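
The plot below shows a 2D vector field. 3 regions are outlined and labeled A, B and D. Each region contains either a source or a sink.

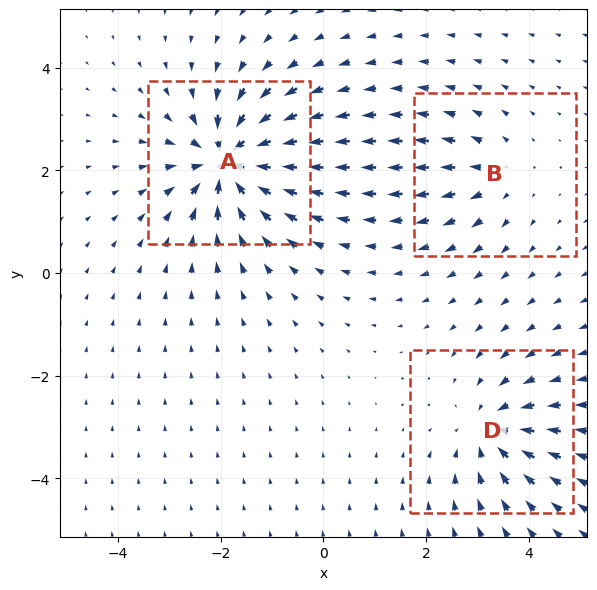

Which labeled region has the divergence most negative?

Divergence at each region's feature centre — A: about -6, B: about +2, D: about -4. Region A is most negative.

A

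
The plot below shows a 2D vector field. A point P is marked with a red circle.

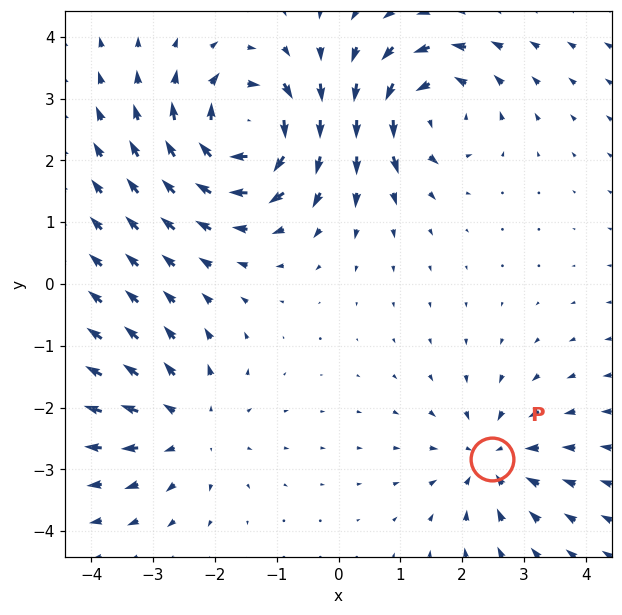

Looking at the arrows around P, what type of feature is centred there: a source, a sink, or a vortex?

At P (2.5, -2.8) the arrows converge inward. Divergence about -4, curl ≈0 — negative divergence with near-zero curl is a sink.

sink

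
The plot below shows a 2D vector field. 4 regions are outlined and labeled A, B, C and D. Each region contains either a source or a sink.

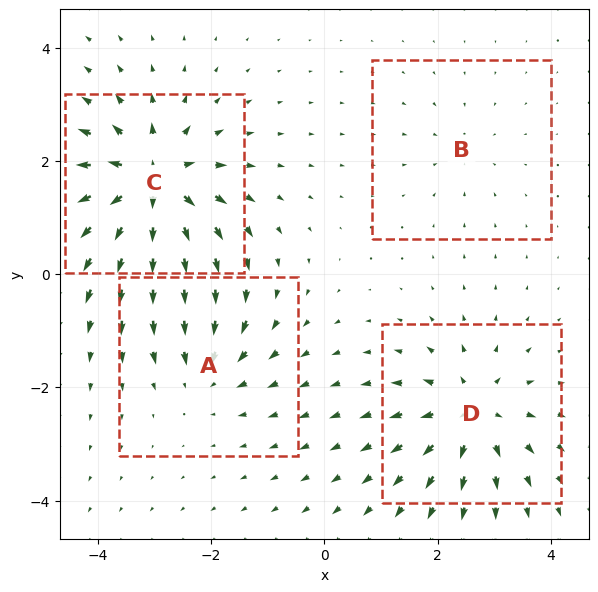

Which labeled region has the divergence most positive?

Divergence at each region's feature centre — A: about -4, B: about -2, C: about +8, D: about +6. Region C is most positive.

C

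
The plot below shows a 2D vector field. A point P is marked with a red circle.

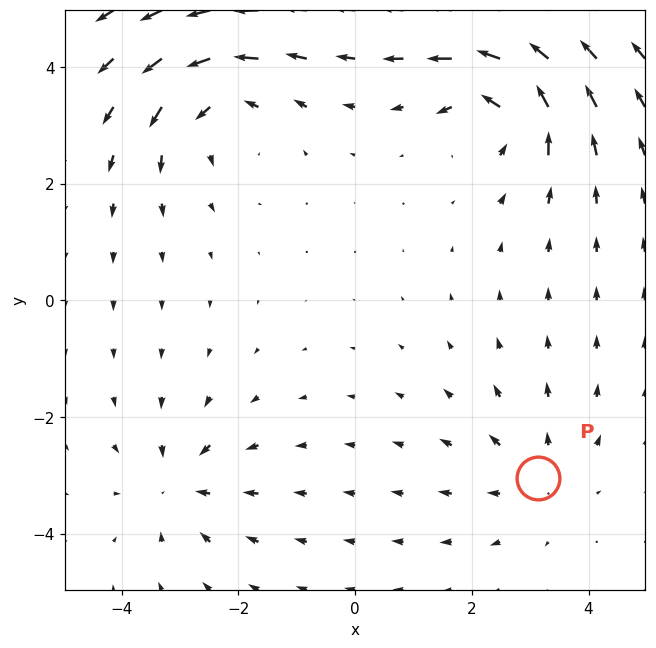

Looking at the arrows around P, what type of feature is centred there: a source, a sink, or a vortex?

source

At P (3.1, -3.0) the arrows spread outward. Divergence about +2, curl ≈0 — positive divergence with near-zero curl is a source.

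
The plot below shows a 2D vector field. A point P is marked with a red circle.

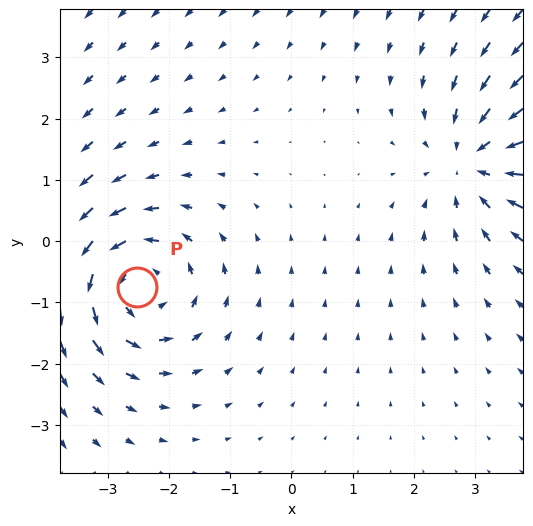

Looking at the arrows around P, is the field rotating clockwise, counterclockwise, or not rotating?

Near P at (-2.5, -0.7) the arrows circulate counterclockwise. The curl (z-component) there is about +4; positive curl means counterclockwise rotation.

counterclockwise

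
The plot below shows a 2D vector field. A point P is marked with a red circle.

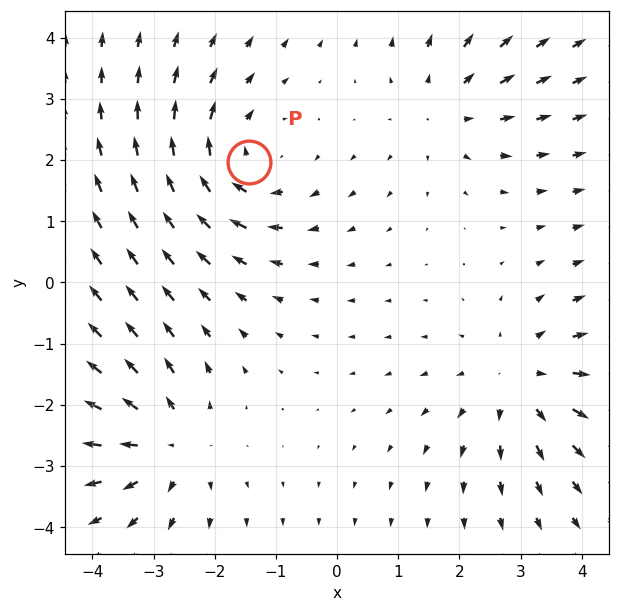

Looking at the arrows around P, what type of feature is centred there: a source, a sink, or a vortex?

At P (-1.4, 2.0) the arrows circulate clockwise. Divergence ≈0, curl about -4 — near-zero divergence with nonzero curl is a vortex.

vortex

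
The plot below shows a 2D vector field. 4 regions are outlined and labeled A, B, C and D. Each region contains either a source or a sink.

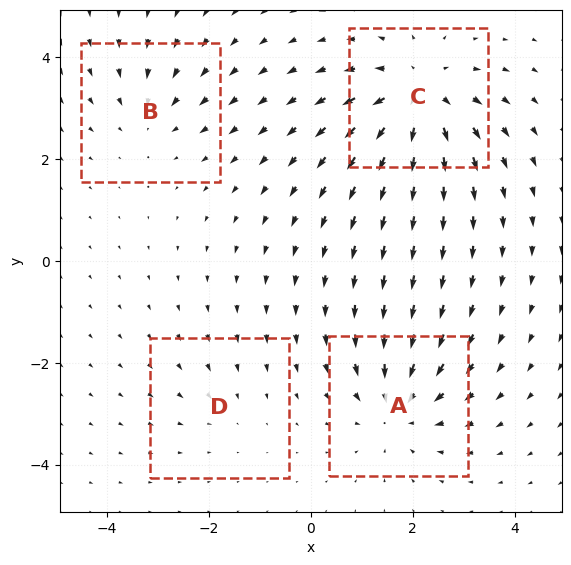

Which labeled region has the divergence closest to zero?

D

Divergence at each region's feature centre — A: about -5, B: about -3, C: about +6, D: about -2. Region D is closest to zero.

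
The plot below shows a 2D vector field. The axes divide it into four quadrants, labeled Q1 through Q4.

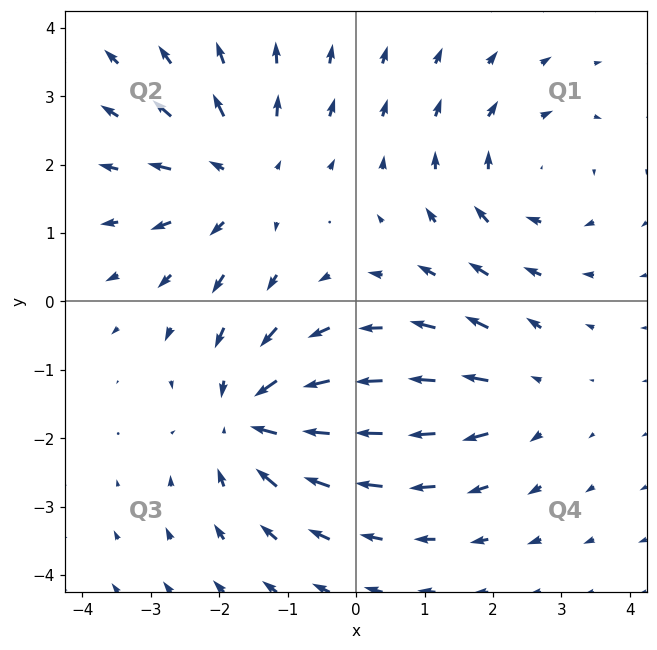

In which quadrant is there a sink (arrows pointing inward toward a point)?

The sink sits at approximately (-1.5, -1.7), which lies in quadrant Q3. The divergence there is about -6, negative as expected for a sink.

Q3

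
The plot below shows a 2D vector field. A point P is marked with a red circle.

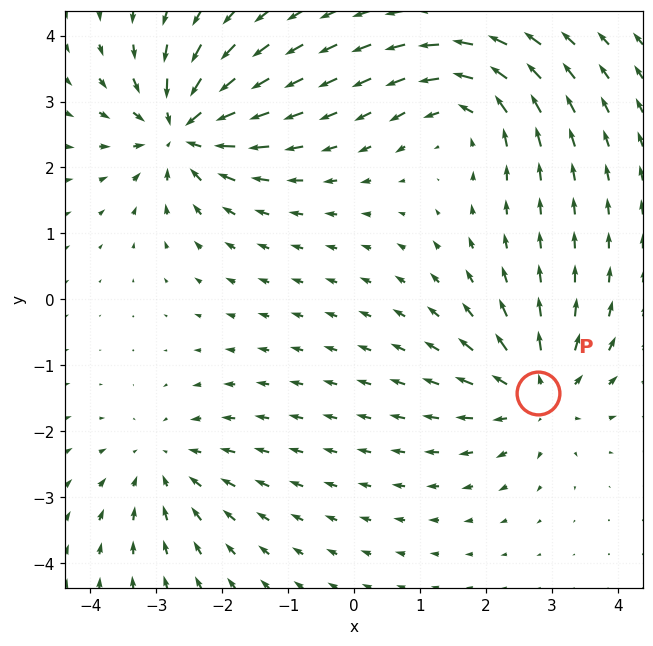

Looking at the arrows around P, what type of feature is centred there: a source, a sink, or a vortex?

At P (2.8, -1.4) the arrows spread outward. Divergence about +5, curl ≈0 — positive divergence with near-zero curl is a source.

source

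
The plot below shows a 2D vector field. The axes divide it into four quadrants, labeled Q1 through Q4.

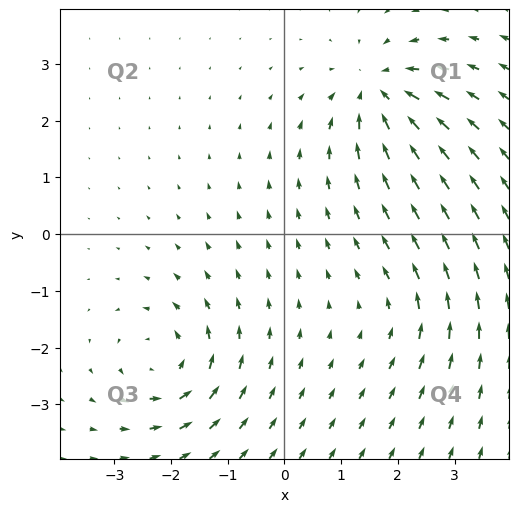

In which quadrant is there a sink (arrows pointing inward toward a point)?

Q1

The sink sits at approximately (1.7, 2.5), which lies in quadrant Q1. The divergence there is about -6, negative as expected for a sink.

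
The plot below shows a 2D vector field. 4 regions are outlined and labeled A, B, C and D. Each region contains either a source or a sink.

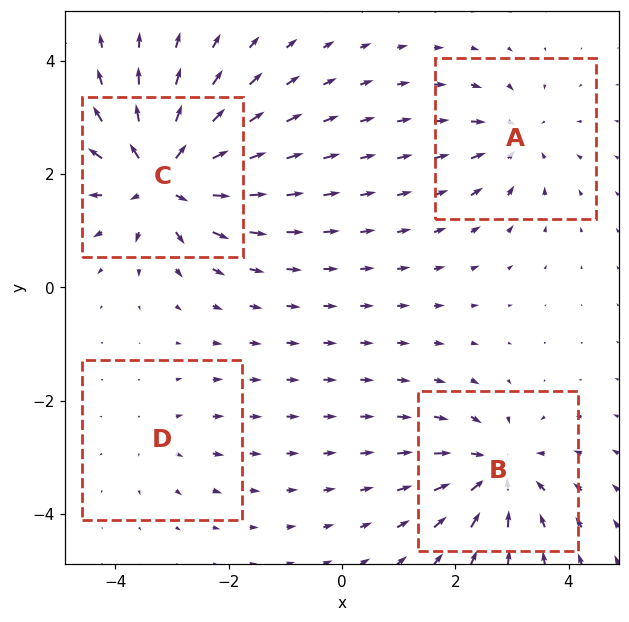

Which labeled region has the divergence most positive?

C

Divergence at each region's feature centre — A: about -4, B: about -6, C: about +8, D: about +2. Region C is most positive.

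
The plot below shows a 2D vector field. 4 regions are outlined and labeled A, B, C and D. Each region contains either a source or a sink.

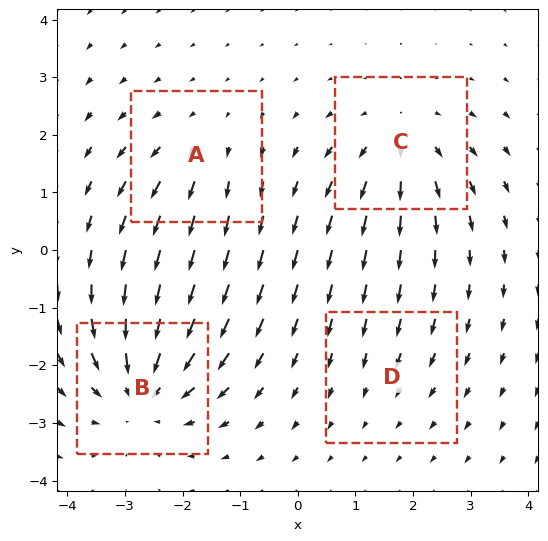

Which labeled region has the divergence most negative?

Divergence at each region's feature centre — A: about +3, B: about -6, C: about +4, D: about -2. Region B is most negative.

B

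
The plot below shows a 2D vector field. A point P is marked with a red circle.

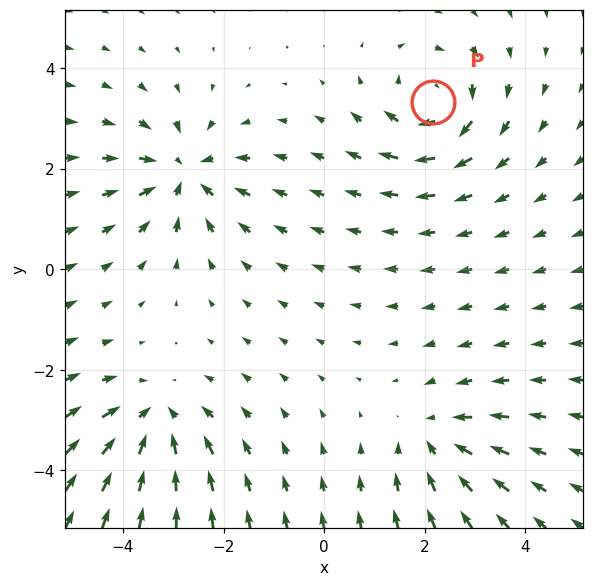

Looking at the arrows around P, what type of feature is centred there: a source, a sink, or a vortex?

At P (2.2, 3.3) the arrows circulate clockwise. Divergence ≈0, curl about -5 — near-zero divergence with nonzero curl is a vortex.

vortex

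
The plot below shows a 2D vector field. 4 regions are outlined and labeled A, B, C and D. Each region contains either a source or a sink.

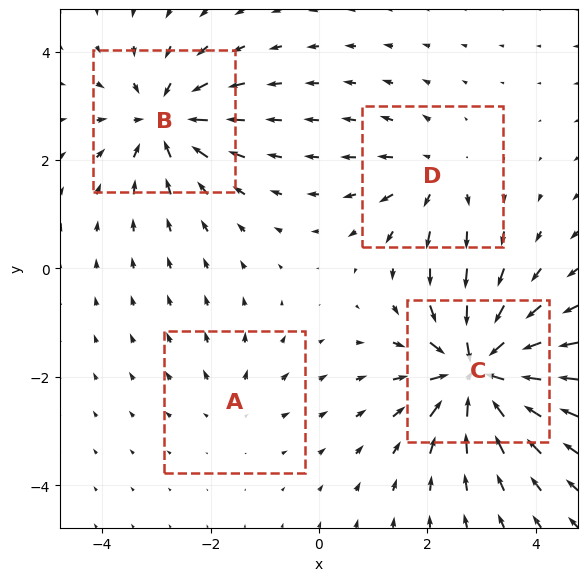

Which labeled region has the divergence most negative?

Divergence at each region's feature centre — A: about +2, B: about -6, C: about -9, D: about +4. Region C is most negative.

C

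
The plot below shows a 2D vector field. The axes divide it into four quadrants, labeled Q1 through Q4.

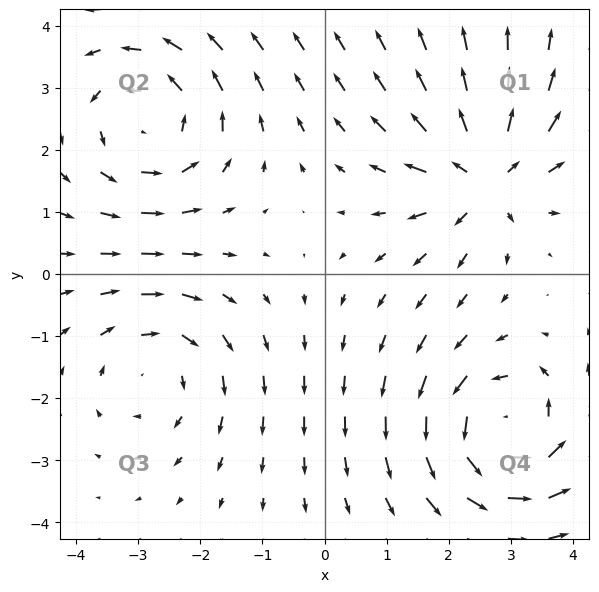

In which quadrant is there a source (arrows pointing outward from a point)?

The source sits at approximately (2.6, 1.6), which lies in quadrant Q1. The divergence there is about +5, positive as expected for a source.

Q1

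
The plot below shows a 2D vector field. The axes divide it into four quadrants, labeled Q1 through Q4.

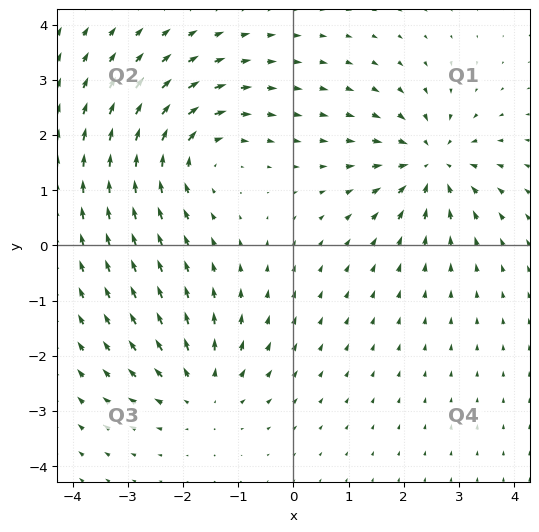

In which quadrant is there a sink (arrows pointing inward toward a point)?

Q1

The sink sits at approximately (2.5, 1.5), which lies in quadrant Q1. The divergence there is about -6, negative as expected for a sink.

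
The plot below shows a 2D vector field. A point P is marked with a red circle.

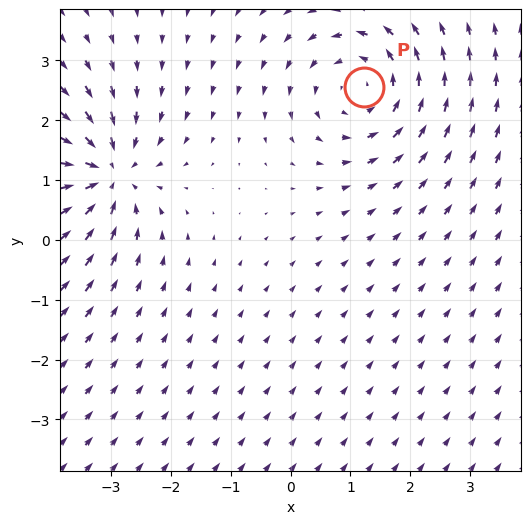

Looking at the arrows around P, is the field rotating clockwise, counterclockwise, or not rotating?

Near P at (1.2, 2.5) the arrows circulate counterclockwise. The curl (z-component) there is about +2; positive curl means counterclockwise rotation.

counterclockwise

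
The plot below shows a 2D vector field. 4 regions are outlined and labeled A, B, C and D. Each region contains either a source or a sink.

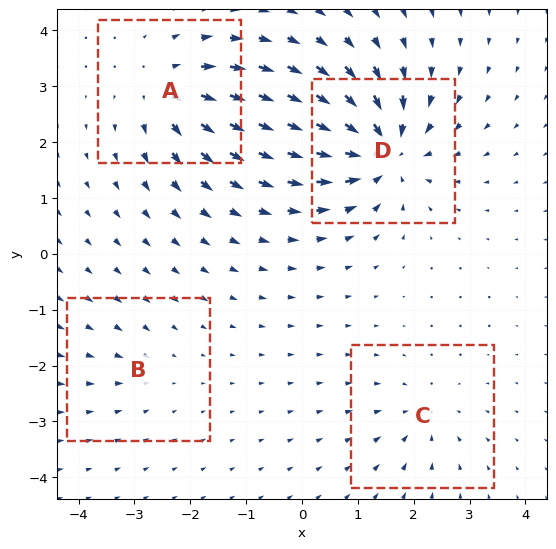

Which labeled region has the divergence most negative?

Divergence at each region's feature centre — A: about +6, B: about -2, C: about -4, D: about -9. Region D is most negative.

D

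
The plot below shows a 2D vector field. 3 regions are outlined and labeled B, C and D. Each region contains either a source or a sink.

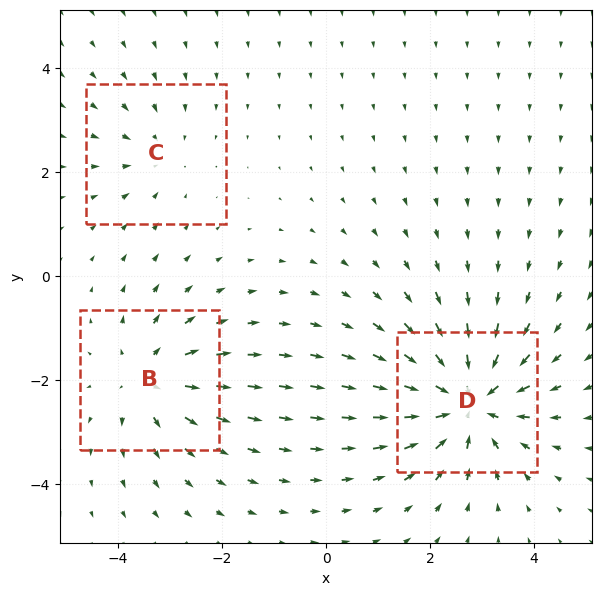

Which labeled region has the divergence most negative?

Divergence at each region's feature centre — B: about +3, C: about -2, D: about -5. Region D is most negative.

D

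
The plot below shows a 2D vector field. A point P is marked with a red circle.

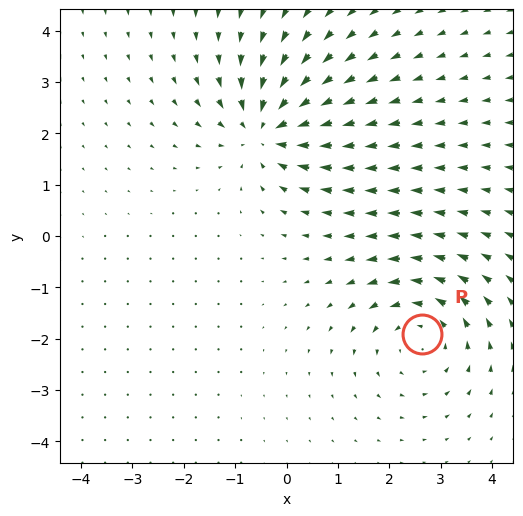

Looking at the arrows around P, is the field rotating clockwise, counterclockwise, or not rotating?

Near P at (2.6, -1.9) the arrows circulate counterclockwise. The curl (z-component) there is about +4; positive curl means counterclockwise rotation.

counterclockwise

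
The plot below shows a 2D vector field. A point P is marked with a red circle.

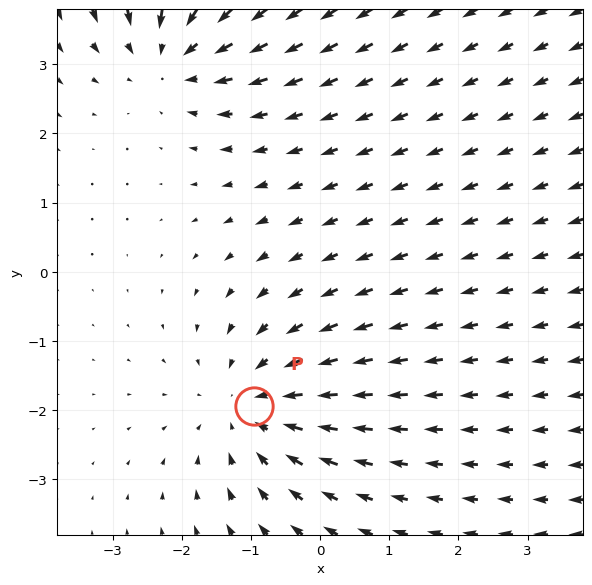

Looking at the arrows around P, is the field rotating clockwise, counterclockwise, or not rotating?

not rotating

Near P at (-1.0, -1.9) the arrows show no circulation. The curl there is ≈0.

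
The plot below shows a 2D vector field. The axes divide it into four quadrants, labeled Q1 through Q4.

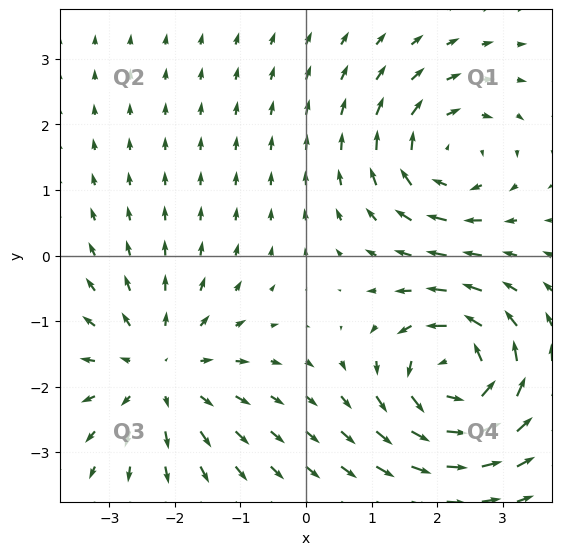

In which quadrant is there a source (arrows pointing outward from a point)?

The source sits at approximately (-2.2, -1.8), which lies in quadrant Q3. The divergence there is about +3, positive as expected for a source.

Q3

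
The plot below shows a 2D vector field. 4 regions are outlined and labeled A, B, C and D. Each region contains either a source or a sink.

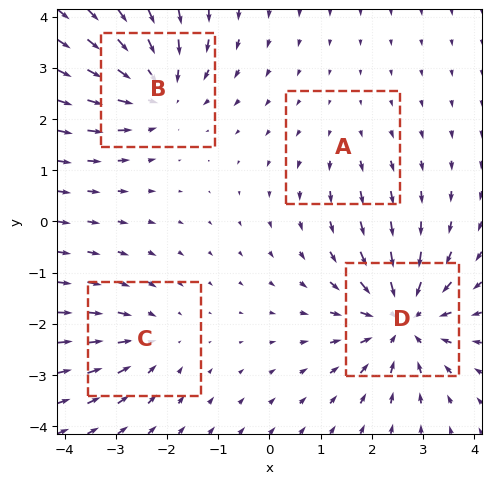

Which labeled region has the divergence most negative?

Divergence at each region's feature centre — A: about +2, B: about -5, C: about -3, D: about -6. Region D is most negative.

D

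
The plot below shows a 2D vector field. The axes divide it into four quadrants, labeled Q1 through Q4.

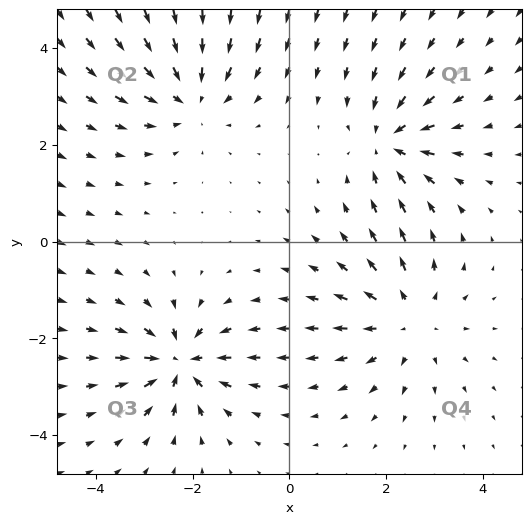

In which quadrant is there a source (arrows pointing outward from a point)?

The source sits at approximately (2.5, -1.6), which lies in quadrant Q4. The divergence there is about +4, positive as expected for a source.

Q4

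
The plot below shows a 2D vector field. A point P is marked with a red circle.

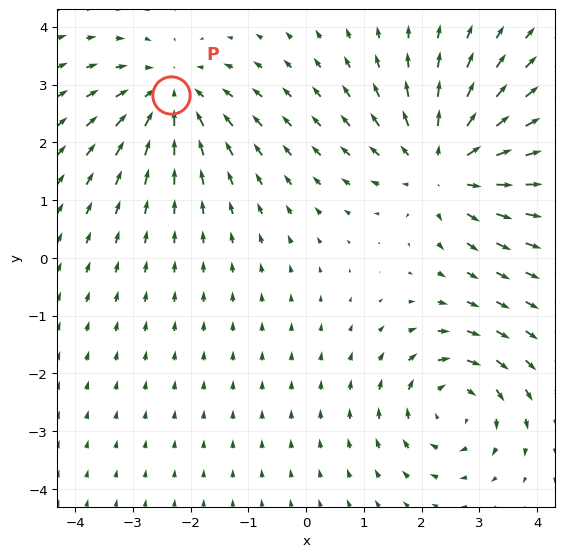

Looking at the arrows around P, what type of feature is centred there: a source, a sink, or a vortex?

sink

At P (-2.3, 2.8) the arrows converge inward. Divergence about -4, curl ≈0 — negative divergence with near-zero curl is a sink.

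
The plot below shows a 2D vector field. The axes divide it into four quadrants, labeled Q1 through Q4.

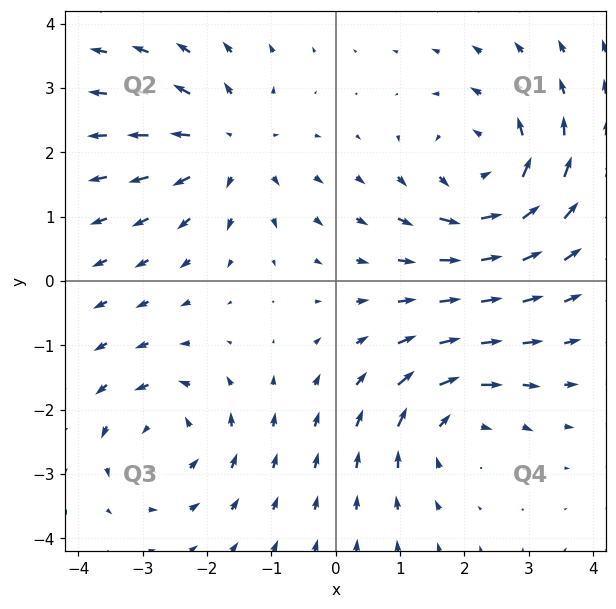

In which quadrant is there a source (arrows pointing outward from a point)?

Q2

The source sits at approximately (-1.6, 2.1), which lies in quadrant Q2. The divergence there is about +4, positive as expected for a source.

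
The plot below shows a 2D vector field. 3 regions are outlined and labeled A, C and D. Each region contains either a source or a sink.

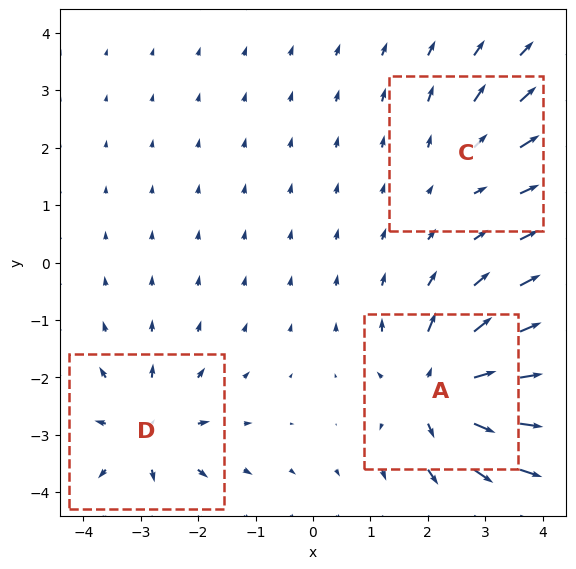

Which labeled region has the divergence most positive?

A

Divergence at each region's feature centre — A: about +6, C: about +2, D: about +4. Region A is most positive.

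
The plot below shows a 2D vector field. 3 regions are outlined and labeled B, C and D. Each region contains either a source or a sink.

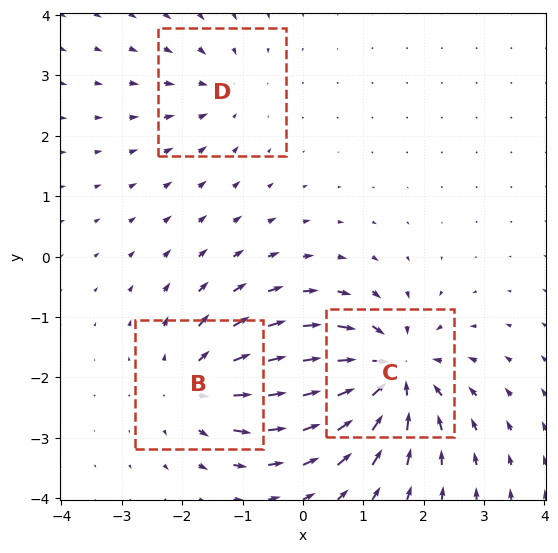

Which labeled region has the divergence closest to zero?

Divergence at each region's feature centre — B: about +4, C: about -5, D: about -2. Region D is closest to zero.

D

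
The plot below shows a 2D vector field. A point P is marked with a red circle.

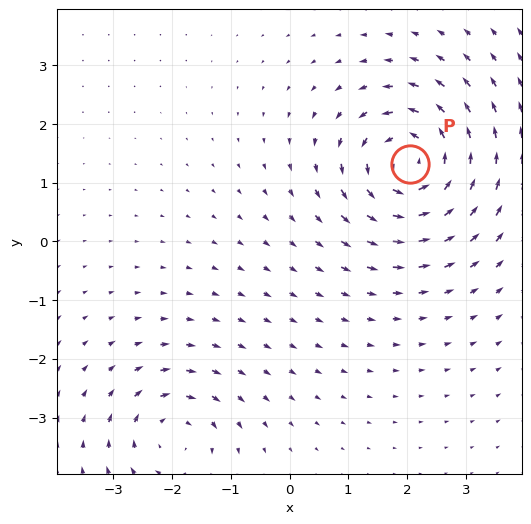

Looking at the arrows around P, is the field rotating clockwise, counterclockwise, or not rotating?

Near P at (2.0, 1.3) the arrows circulate counterclockwise. The curl (z-component) there is about +6; positive curl means counterclockwise rotation.

counterclockwise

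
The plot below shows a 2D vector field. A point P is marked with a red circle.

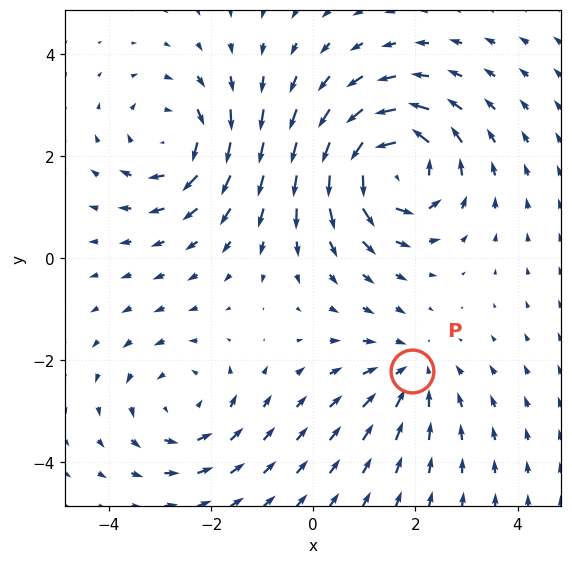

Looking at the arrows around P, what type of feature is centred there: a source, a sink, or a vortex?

sink

At P (1.9, -2.2) the arrows converge inward. Divergence about -2, curl ≈0 — negative divergence with near-zero curl is a sink.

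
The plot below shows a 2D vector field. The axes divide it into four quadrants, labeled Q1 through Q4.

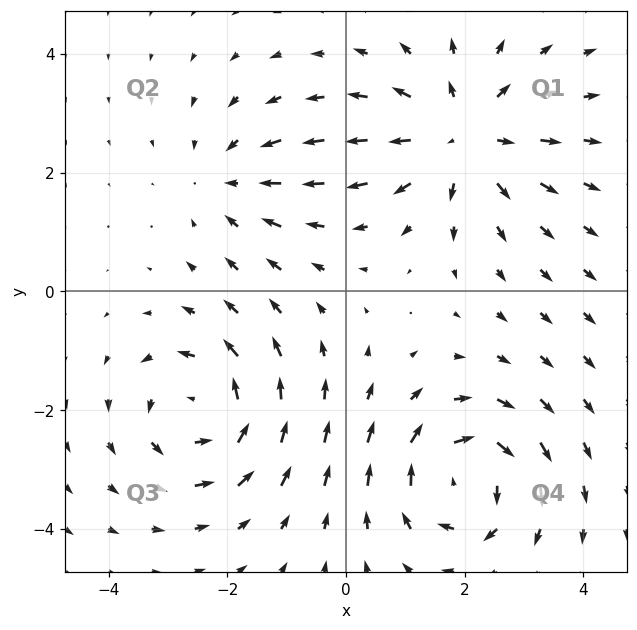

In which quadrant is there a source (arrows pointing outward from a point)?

The source sits at approximately (2.0, 2.6), which lies in quadrant Q1. The divergence there is about +4, positive as expected for a source.

Q1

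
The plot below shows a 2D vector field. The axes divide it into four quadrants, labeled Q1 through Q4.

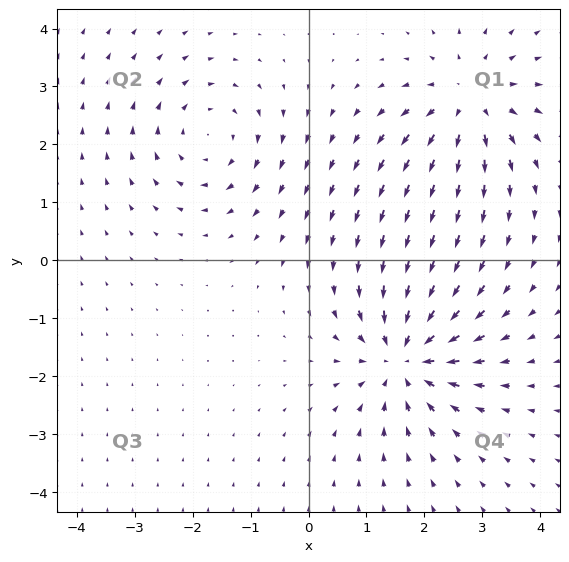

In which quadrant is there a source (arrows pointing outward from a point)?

The source sits at approximately (2.8, 2.7), which lies in quadrant Q1. The divergence there is about +4, positive as expected for a source.

Q1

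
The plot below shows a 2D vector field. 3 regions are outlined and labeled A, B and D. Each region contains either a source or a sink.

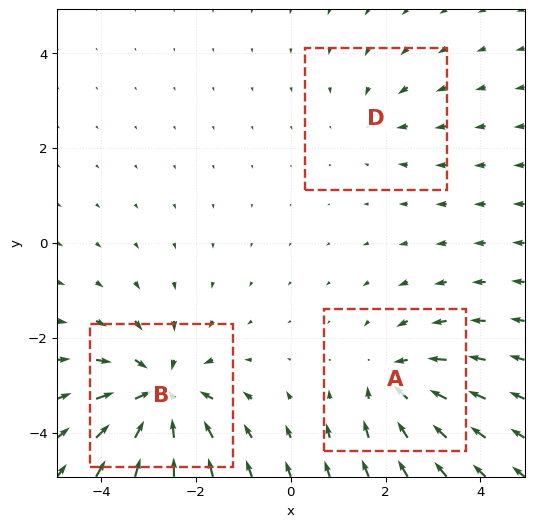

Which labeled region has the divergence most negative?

B

Divergence at each region's feature centre — A: about -3, B: about -5, D: about -2. Region B is most negative.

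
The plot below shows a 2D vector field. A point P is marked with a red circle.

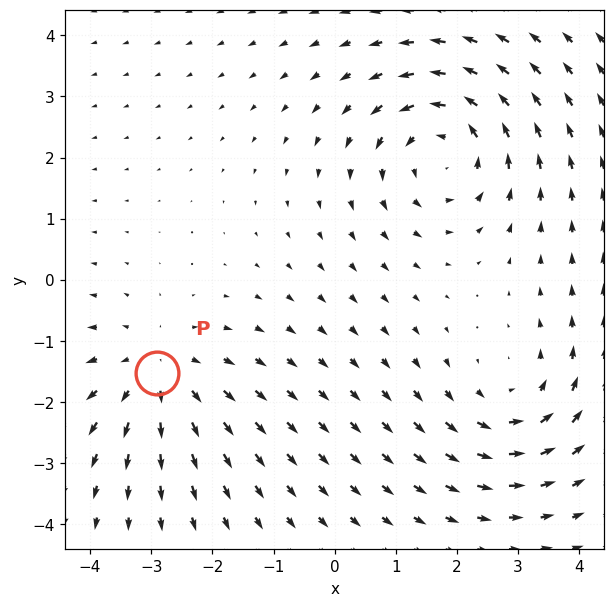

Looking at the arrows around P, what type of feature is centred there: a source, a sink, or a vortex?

At P (-2.9, -1.5) the arrows spread outward. Divergence about +3, curl ≈0 — positive divergence with near-zero curl is a source.

source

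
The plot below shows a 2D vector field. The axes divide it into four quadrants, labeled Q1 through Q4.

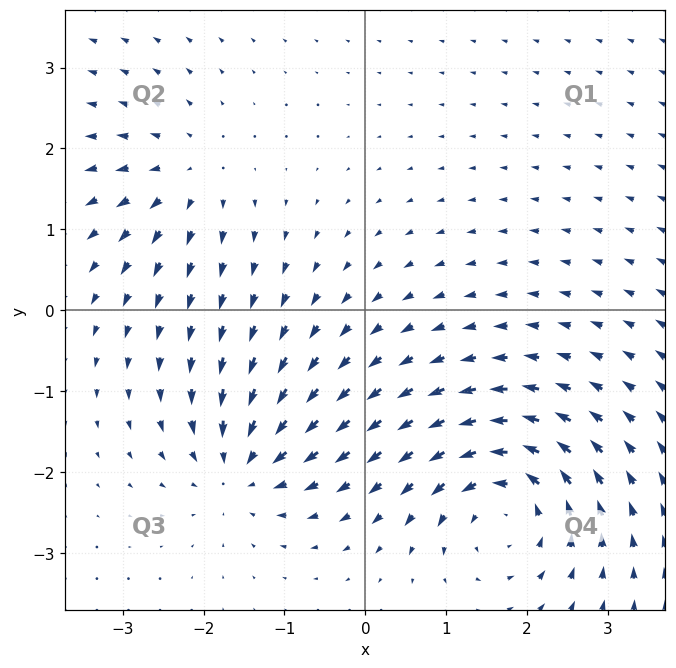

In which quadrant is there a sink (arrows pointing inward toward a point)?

The sink sits at approximately (-1.5, -1.9), which lies in quadrant Q3. The divergence there is about -5, negative as expected for a sink.

Q3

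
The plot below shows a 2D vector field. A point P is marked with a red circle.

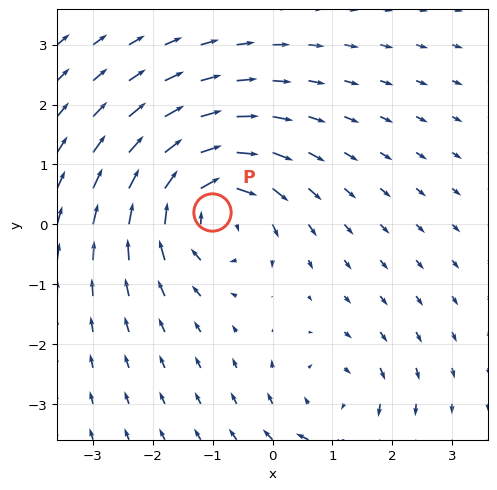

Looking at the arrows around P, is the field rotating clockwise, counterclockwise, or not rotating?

Near P at (-1.0, 0.2) the arrows circulate clockwise. The curl (z-component) there is about -6; negative curl means clockwise rotation.

clockwise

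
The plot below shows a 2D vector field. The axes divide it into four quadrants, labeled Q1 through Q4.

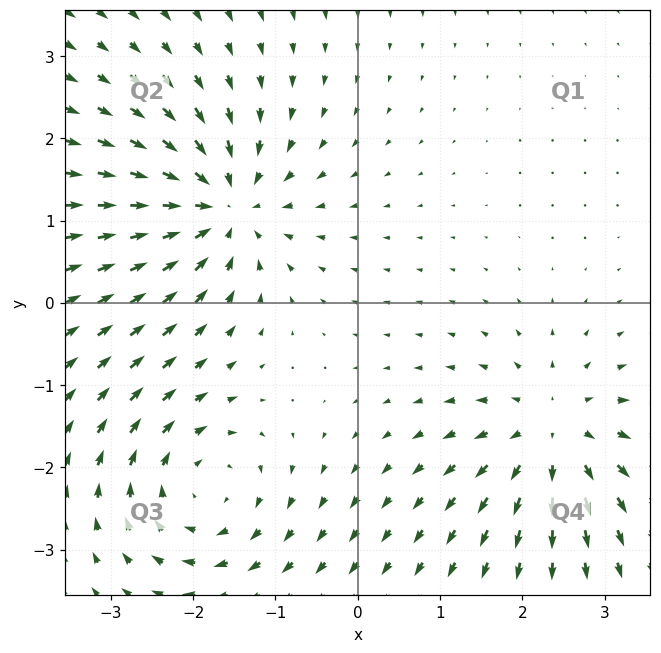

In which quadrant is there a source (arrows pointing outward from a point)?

The source sits at approximately (2.4, -1.6), which lies in quadrant Q4. The divergence there is about +4, positive as expected for a source.

Q4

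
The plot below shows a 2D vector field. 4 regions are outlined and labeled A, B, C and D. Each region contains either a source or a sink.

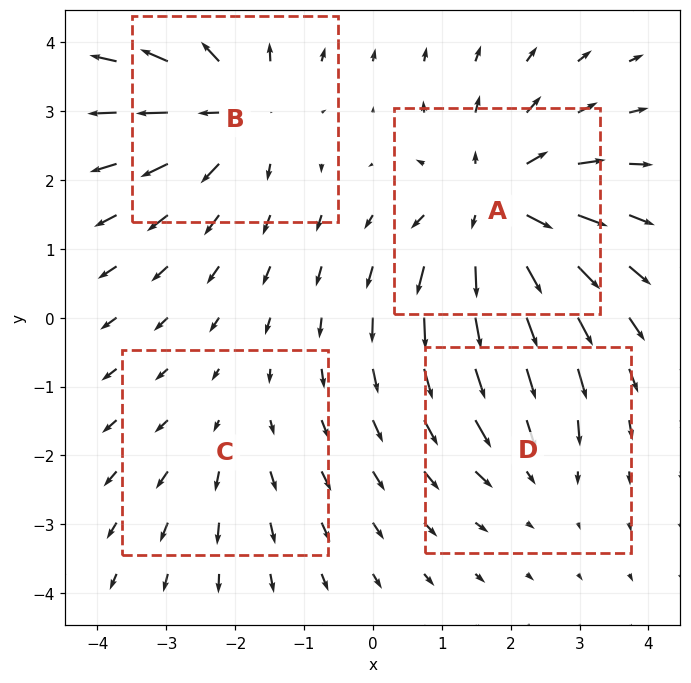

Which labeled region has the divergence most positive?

A

Divergence at each region's feature centre — A: about +6, B: about +5, C: about +2, D: about -3. Region A is most positive.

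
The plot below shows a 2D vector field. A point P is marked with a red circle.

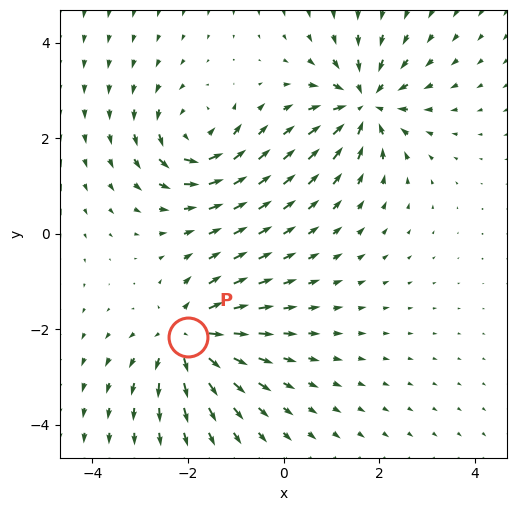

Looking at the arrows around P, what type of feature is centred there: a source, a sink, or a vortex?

At P (-2.0, -2.2) the arrows spread outward. Divergence about +4, curl ≈0 — positive divergence with near-zero curl is a source.

source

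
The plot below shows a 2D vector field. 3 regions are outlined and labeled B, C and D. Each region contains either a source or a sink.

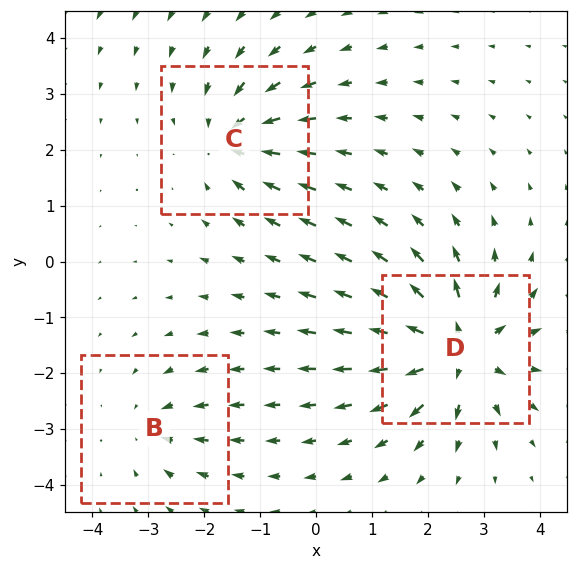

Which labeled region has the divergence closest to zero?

B

Divergence at each region's feature centre — B: about -2, C: about -4, D: about +5. Region B is closest to zero.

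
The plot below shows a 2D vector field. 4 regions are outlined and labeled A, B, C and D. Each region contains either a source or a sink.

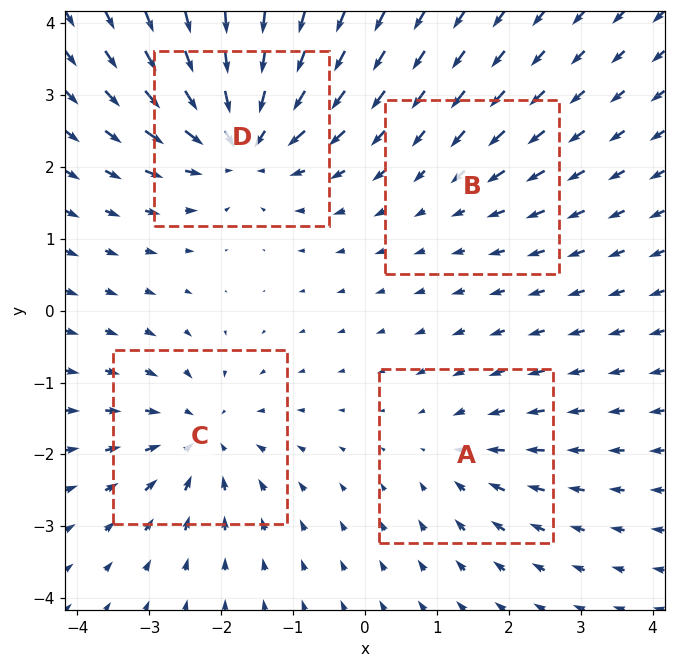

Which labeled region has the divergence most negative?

D

Divergence at each region's feature centre — A: about -3, B: about -2, C: about -5, D: about -8. Region D is most negative.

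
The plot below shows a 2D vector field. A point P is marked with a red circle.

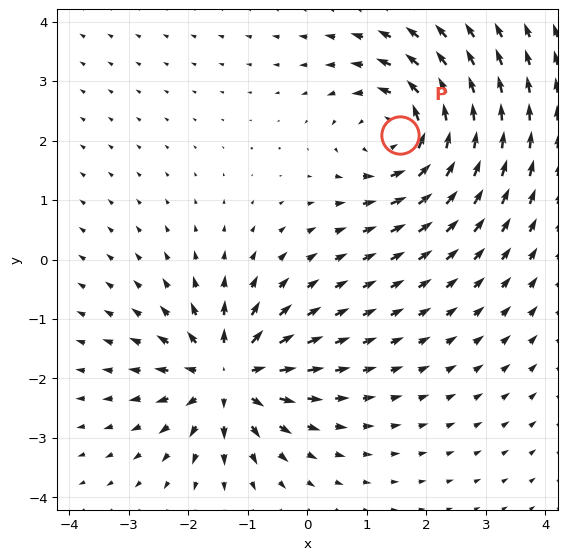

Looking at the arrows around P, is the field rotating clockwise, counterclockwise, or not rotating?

Near P at (1.6, 2.1) the arrows circulate counterclockwise. The curl (z-component) there is about +5; positive curl means counterclockwise rotation.

counterclockwise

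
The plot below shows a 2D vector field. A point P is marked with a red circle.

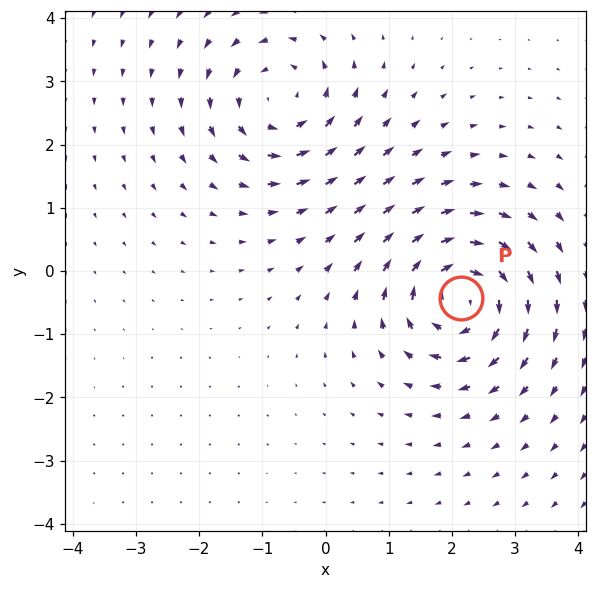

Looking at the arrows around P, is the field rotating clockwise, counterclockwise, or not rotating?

clockwise

Near P at (2.1, -0.4) the arrows circulate clockwise. The curl (z-component) there is about -5; negative curl means clockwise rotation.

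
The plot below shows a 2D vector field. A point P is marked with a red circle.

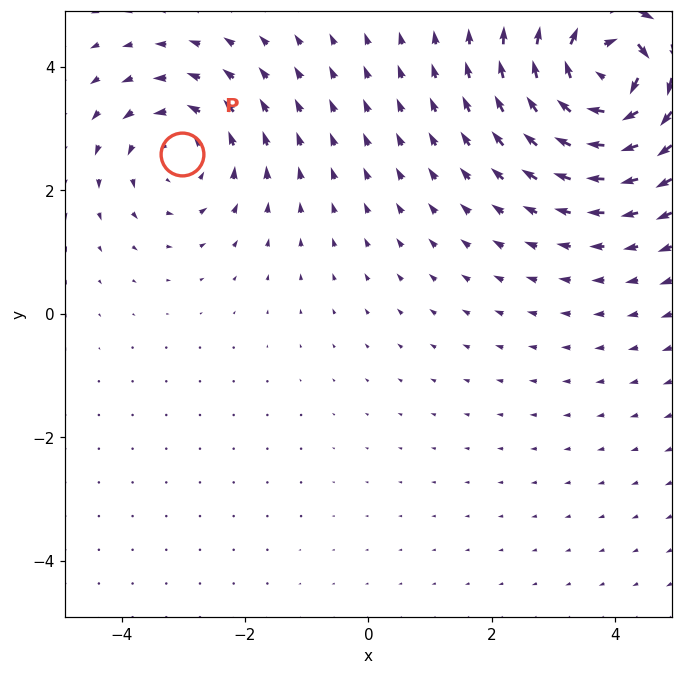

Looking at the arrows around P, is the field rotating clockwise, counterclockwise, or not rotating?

Near P at (-3.0, 2.6) the arrows circulate counterclockwise. The curl (z-component) there is about +3; positive curl means counterclockwise rotation.

counterclockwise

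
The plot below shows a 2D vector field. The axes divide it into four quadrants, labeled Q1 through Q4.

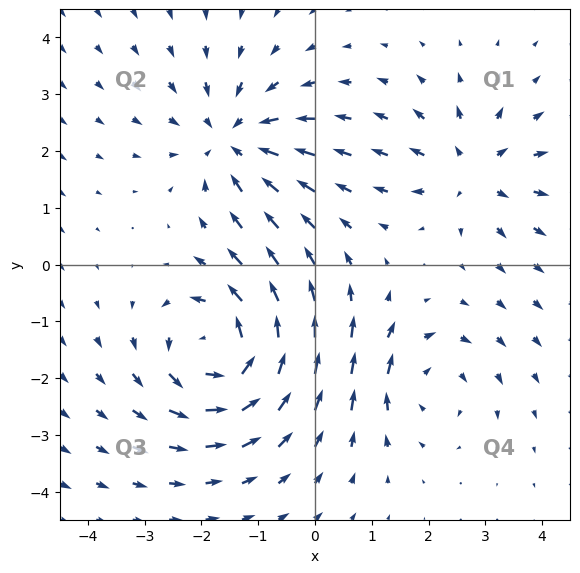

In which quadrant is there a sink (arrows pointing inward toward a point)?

The sink sits at approximately (-1.4, 2.2), which lies in quadrant Q2. The divergence there is about -4, negative as expected for a sink.

Q2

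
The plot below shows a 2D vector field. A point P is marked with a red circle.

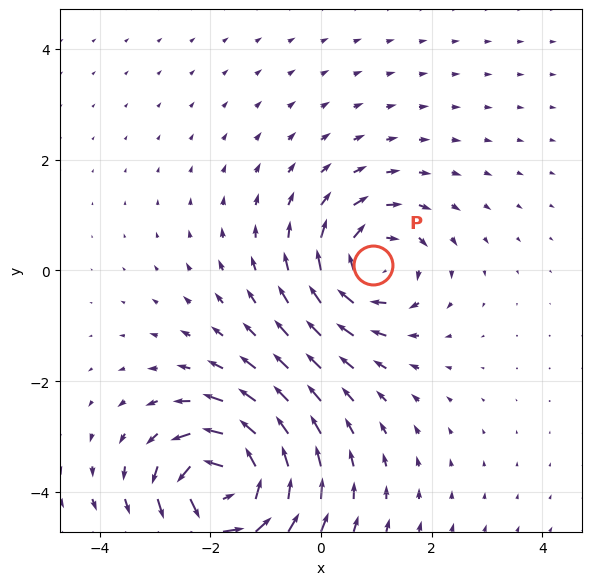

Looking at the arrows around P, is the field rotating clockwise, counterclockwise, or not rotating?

Near P at (0.9, 0.1) the arrows circulate clockwise. The curl (z-component) there is about -4; negative curl means clockwise rotation.

clockwise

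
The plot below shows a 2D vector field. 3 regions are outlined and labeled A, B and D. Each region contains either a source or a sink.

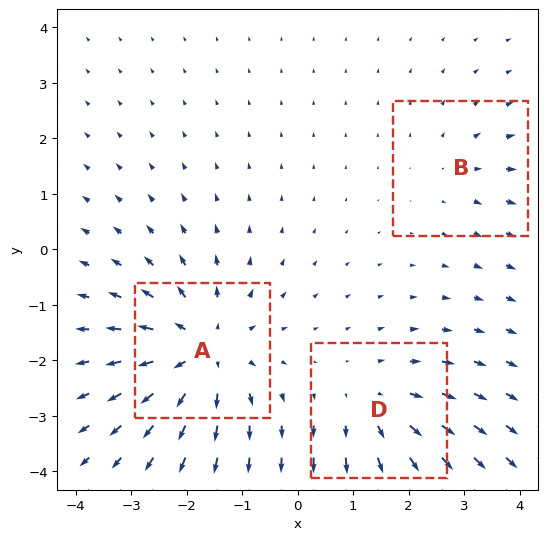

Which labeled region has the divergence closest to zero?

Divergence at each region's feature centre — A: about +5, B: about +2, D: about +3. Region B is closest to zero.

B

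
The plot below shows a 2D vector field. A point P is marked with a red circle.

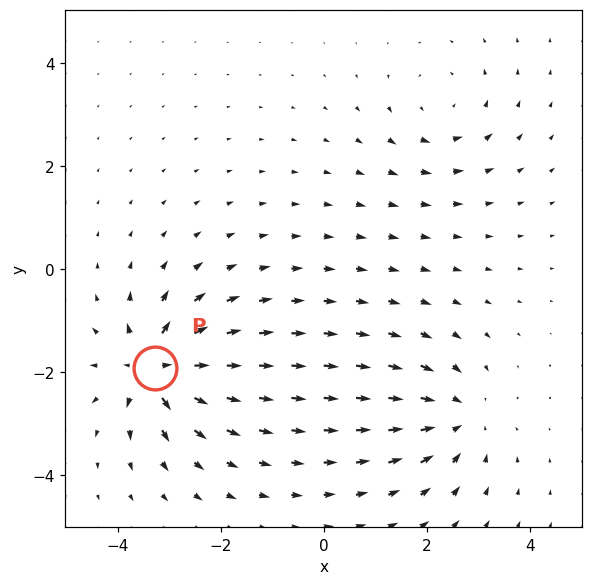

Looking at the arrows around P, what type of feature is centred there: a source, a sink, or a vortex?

At P (-3.3, -1.9) the arrows spread outward. Divergence about +7, curl ≈0 — positive divergence with near-zero curl is a source.

source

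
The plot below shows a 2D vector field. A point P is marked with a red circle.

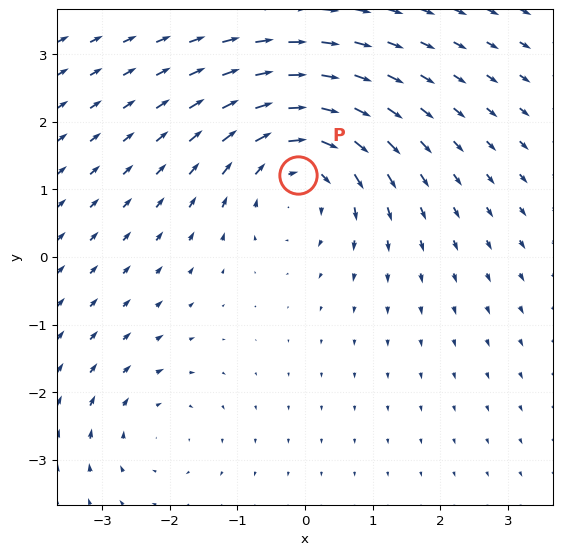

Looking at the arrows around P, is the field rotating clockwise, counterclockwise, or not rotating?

Near P at (-0.1, 1.2) the arrows circulate clockwise. The curl (z-component) there is about -5; negative curl means clockwise rotation.

clockwise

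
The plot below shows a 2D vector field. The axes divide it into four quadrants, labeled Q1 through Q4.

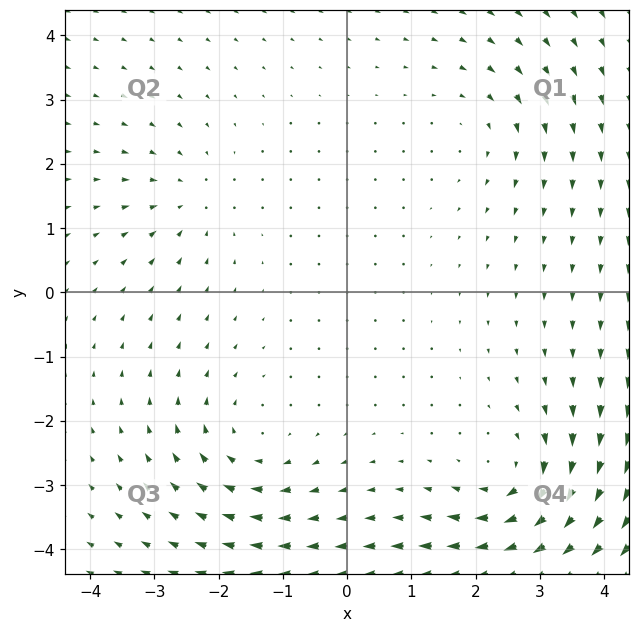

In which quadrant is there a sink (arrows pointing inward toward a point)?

Q2

The sink sits at approximately (-2.5, 1.4), which lies in quadrant Q2. The divergence there is about -3, negative as expected for a sink.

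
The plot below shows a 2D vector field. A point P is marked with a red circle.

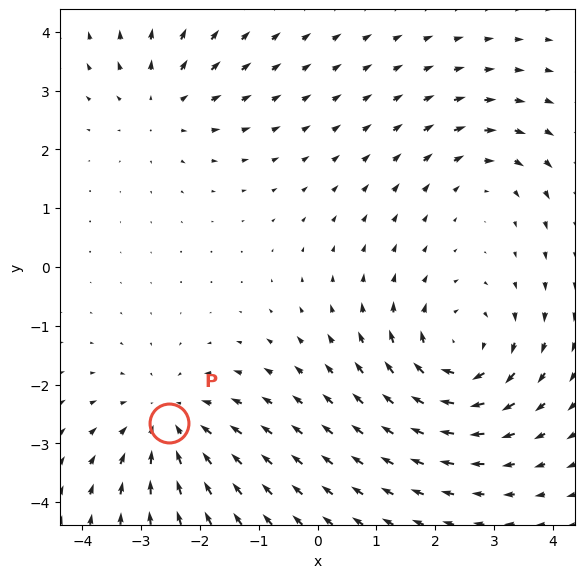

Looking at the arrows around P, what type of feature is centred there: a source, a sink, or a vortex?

At P (-2.5, -2.6) the arrows converge inward. Divergence about -4, curl ≈0 — negative divergence with near-zero curl is a sink.

sink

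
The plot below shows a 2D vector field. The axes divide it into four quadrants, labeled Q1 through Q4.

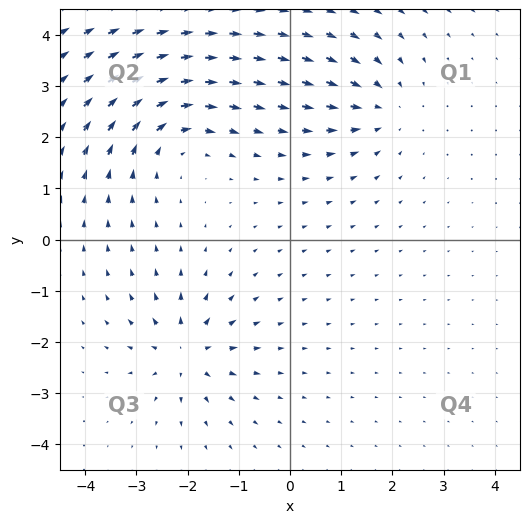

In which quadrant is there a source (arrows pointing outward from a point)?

The source sits at approximately (-2.0, -2.2), which lies in quadrant Q3. The divergence there is about +6, positive as expected for a source.

Q3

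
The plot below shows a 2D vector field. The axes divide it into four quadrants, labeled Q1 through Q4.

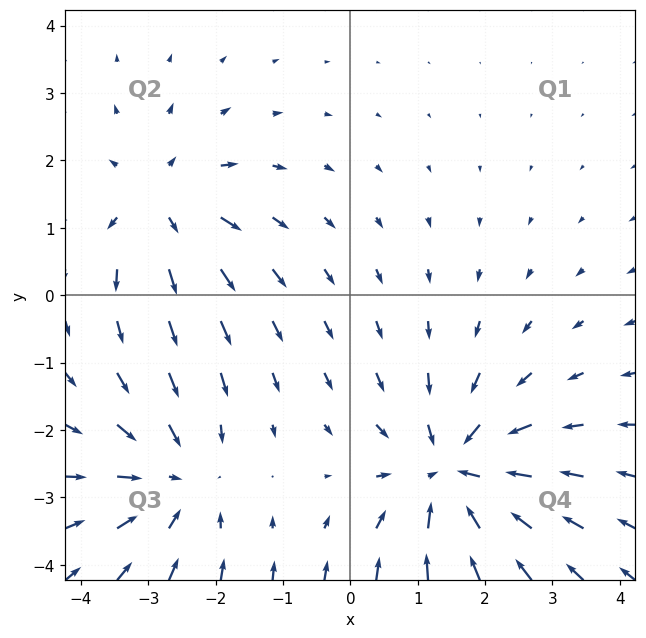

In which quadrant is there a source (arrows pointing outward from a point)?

The source sits at approximately (-2.8, 1.4), which lies in quadrant Q2. The divergence there is about +3, positive as expected for a source.

Q2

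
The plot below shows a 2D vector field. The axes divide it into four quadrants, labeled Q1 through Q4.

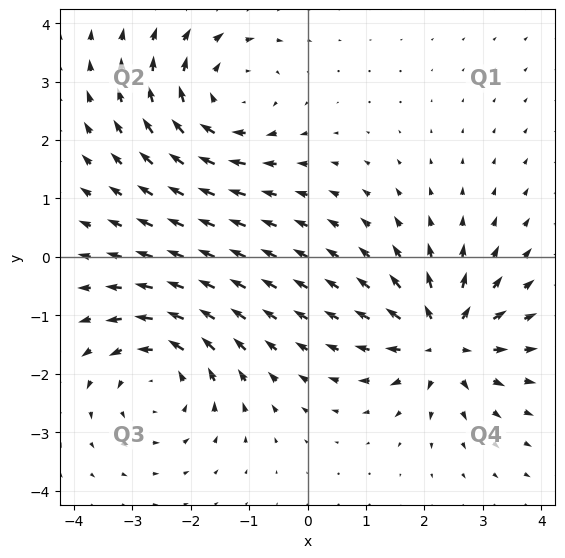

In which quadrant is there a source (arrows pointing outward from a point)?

Q4

The source sits at approximately (2.3, -1.4), which lies in quadrant Q4. The divergence there is about +6, positive as expected for a source.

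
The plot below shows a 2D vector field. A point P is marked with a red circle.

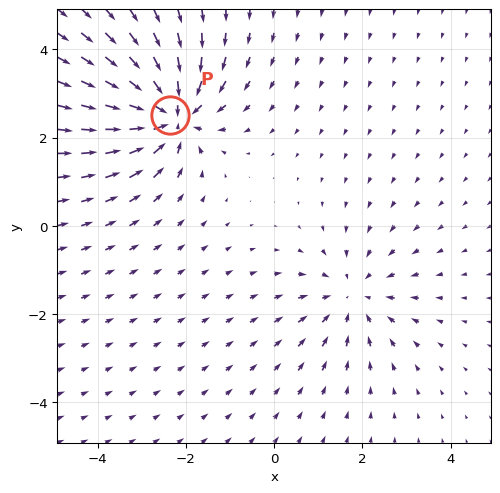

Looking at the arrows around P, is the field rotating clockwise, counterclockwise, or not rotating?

Near P at (-2.4, 2.5) the arrows show no circulation. The curl there is ≈0.

not rotating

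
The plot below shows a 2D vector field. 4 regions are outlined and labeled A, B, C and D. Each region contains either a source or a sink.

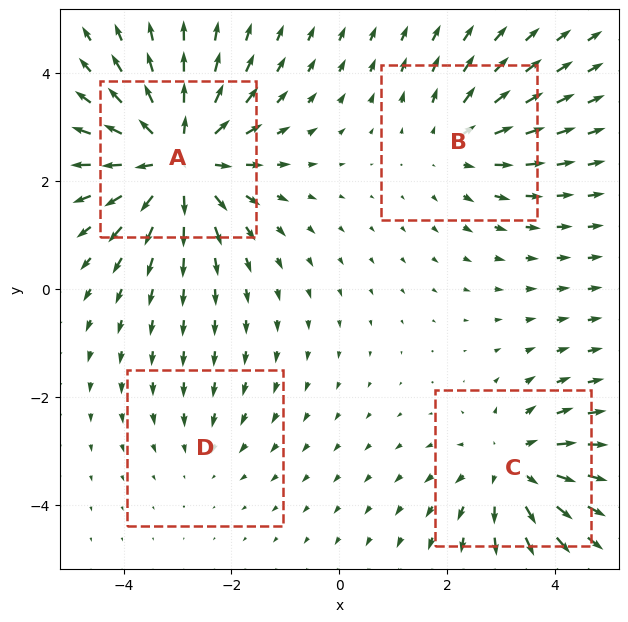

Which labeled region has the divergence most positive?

A

Divergence at each region's feature centre — A: about +6, B: about +3, C: about +4, D: about -2. Region A is most positive.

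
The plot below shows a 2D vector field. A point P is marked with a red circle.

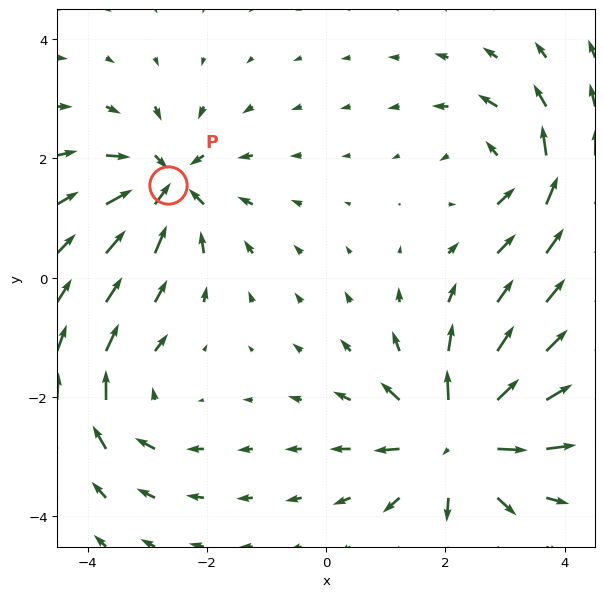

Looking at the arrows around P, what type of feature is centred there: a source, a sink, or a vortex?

sink

At P (-2.7, 1.6) the arrows converge inward. Divergence about -5, curl ≈0 — negative divergence with near-zero curl is a sink.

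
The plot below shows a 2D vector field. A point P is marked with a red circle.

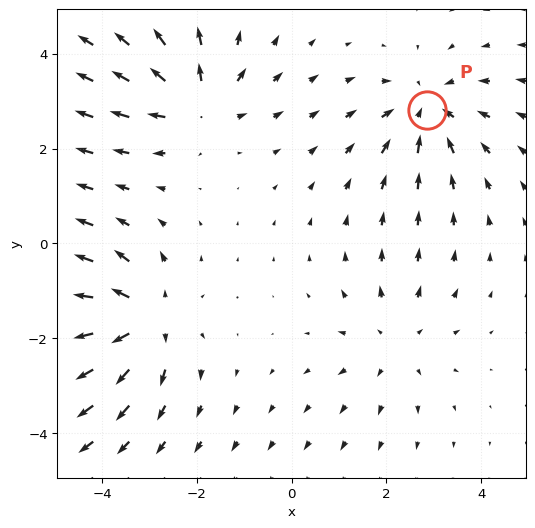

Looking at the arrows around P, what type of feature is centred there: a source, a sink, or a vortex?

At P (2.9, 2.8) the arrows converge inward. Divergence about -4, curl ≈0 — negative divergence with near-zero curl is a sink.

sink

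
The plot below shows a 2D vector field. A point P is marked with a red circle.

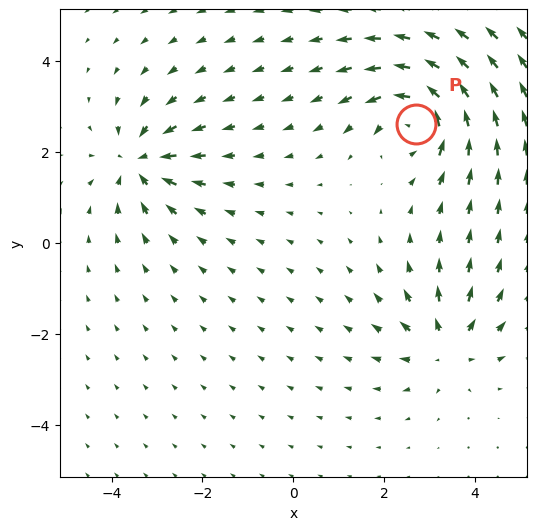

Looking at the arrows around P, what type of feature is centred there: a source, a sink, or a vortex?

At P (2.7, 2.6) the arrows circulate counterclockwise. Divergence ≈0, curl about +5 — near-zero divergence with nonzero curl is a vortex.

vortex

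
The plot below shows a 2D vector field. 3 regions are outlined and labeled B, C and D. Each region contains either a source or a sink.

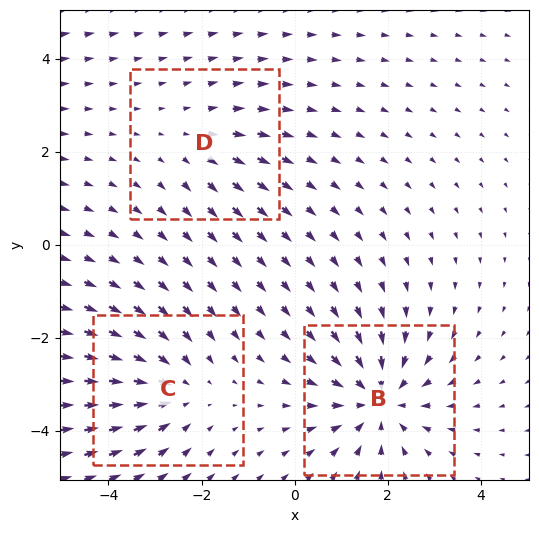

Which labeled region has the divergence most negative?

Divergence at each region's feature centre — B: about -4, C: about -3, D: about +2. Region B is most negative.

B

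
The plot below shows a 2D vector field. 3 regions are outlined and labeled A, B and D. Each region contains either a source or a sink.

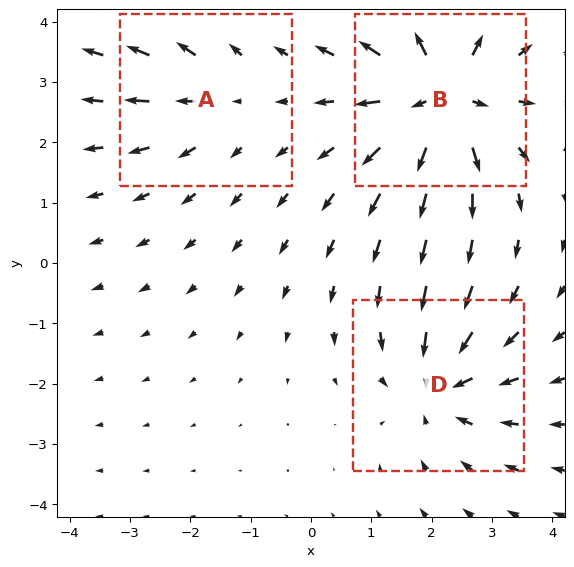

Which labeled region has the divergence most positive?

B

Divergence at each region's feature centre — A: about +2, B: about +5, D: about -4. Region B is most positive.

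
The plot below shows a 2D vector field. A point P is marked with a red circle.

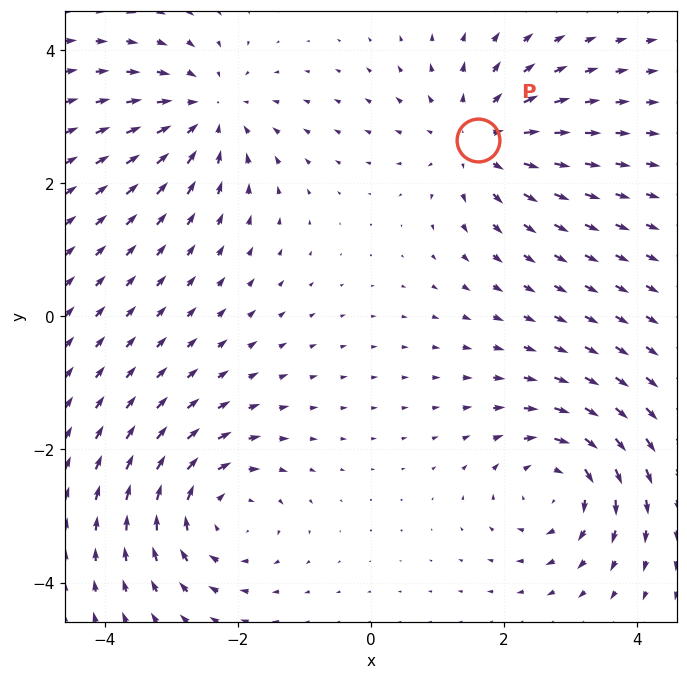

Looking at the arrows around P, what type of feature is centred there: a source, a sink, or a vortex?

source

At P (1.6, 2.7) the arrows spread outward. Divergence about +4, curl ≈0 — positive divergence with near-zero curl is a source.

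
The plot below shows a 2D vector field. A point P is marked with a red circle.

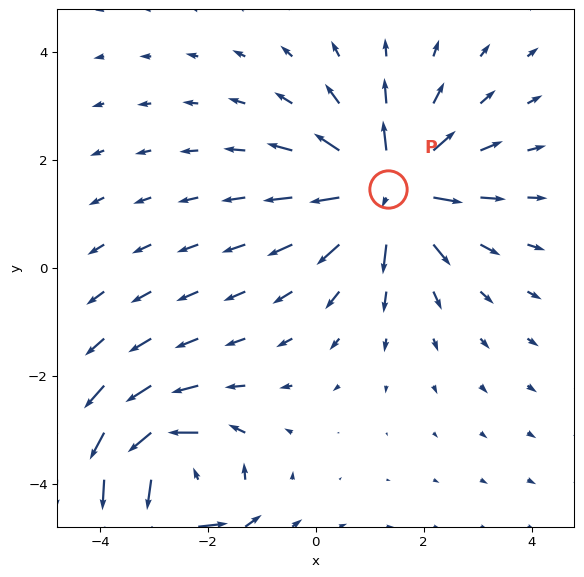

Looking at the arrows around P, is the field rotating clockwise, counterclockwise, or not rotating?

not rotating

Near P at (1.3, 1.5) the arrows show no circulation. The curl there is ≈0.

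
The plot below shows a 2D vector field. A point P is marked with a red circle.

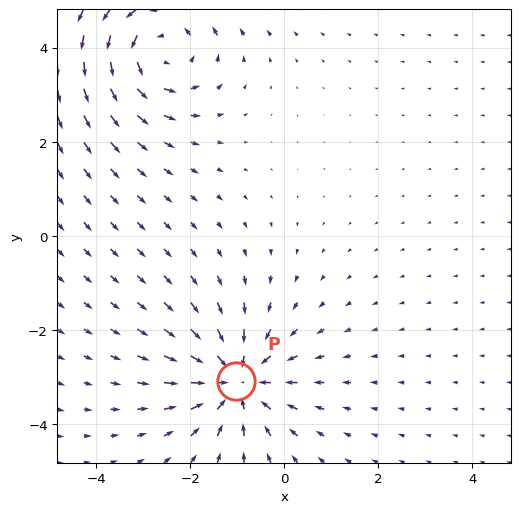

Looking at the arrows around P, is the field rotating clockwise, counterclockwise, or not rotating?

Near P at (-1.0, -3.1) the arrows show no circulation. The curl there is ≈0.

not rotating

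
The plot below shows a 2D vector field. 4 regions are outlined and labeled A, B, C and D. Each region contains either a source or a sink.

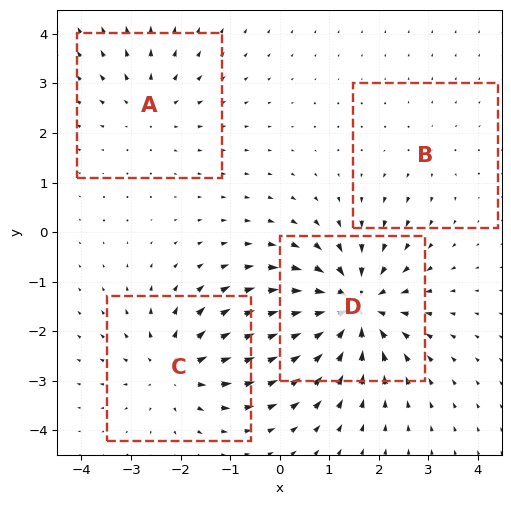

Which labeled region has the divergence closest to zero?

Divergence at each region's feature centre — A: about +3, B: about +2, C: about +5, D: about -7. Region B is closest to zero.

B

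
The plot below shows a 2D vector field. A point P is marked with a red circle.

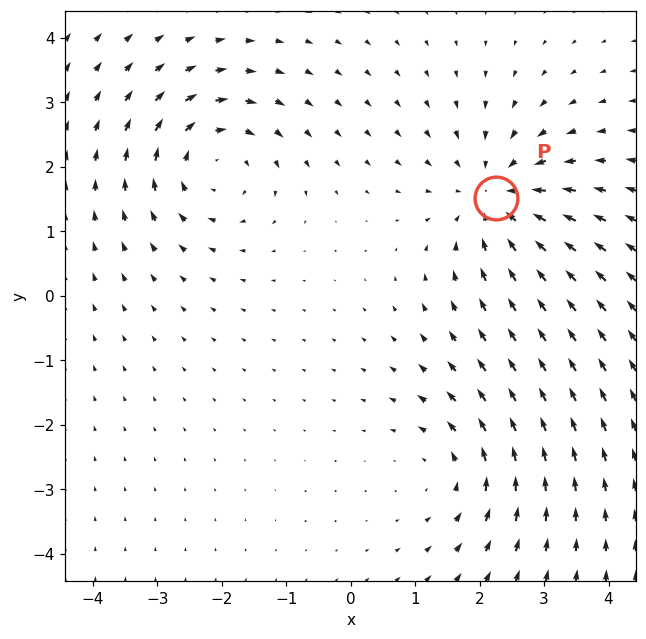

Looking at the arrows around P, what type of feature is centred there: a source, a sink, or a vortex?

sink

At P (2.3, 1.5) the arrows converge inward. Divergence about -3, curl ≈0 — negative divergence with near-zero curl is a sink.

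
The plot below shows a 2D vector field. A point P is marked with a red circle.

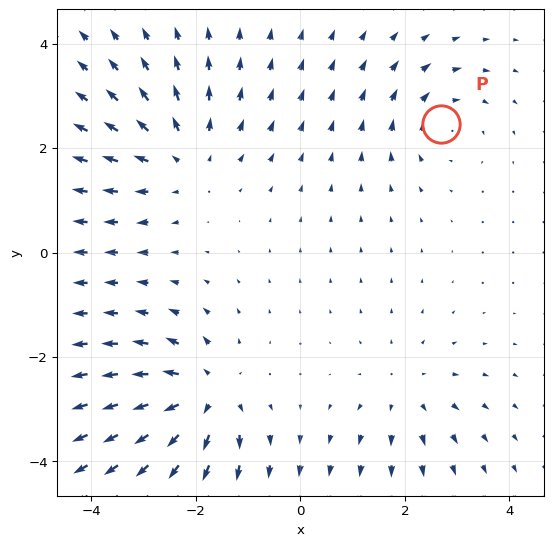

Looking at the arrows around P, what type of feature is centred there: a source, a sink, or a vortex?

At P (2.7, 2.5) the arrows circulate clockwise. Divergence ≈0, curl about -4 — near-zero divergence with nonzero curl is a vortex.

vortex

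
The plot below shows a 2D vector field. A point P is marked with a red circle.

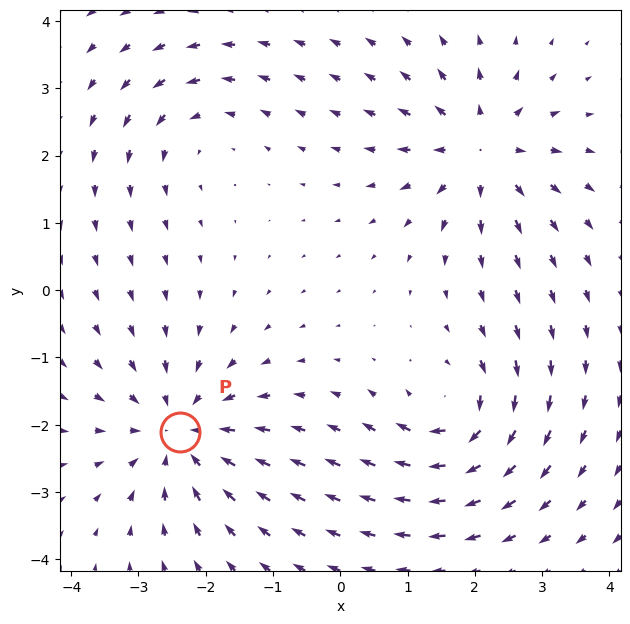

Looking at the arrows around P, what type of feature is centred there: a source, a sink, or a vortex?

At P (-2.4, -2.1) the arrows converge inward. Divergence about -4, curl ≈0 — negative divergence with near-zero curl is a sink.

sink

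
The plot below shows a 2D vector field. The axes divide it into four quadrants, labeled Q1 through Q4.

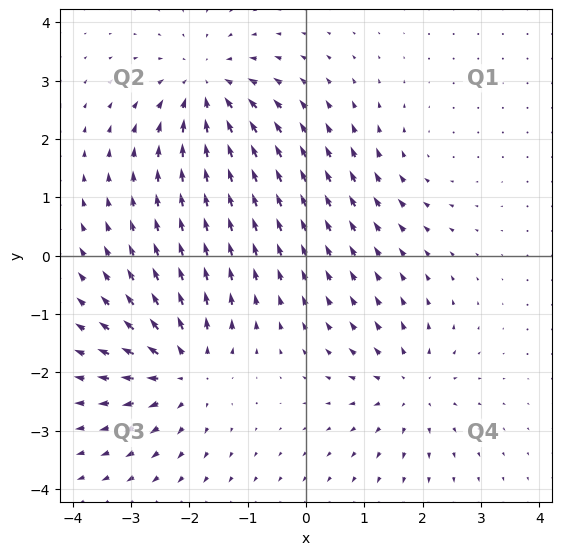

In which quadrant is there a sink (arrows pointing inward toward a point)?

Q2

The sink sits at approximately (-1.7, 2.9), which lies in quadrant Q2. The divergence there is about -6, negative as expected for a sink.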